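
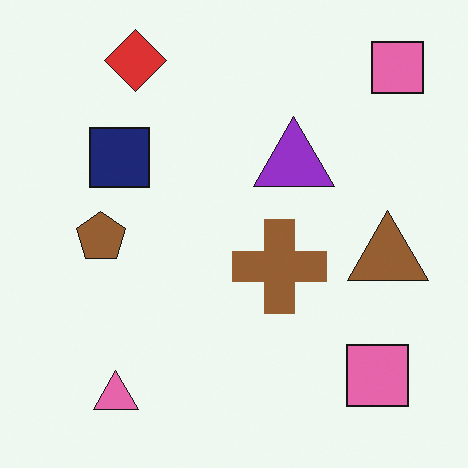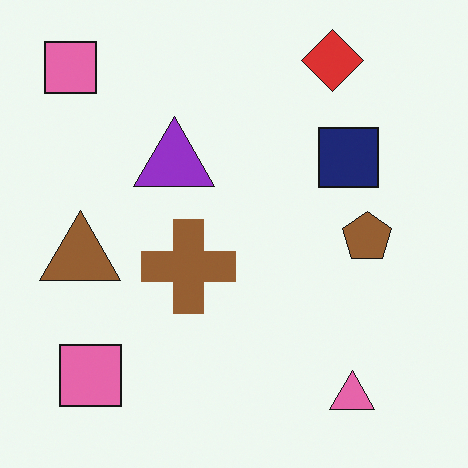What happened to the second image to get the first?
It was flipped horizontally (left ↔ right).

The brown triangle is in the left of the second image and the right of the first — shapes on opposite sides of the vertical midline have swapped in a mirror flip.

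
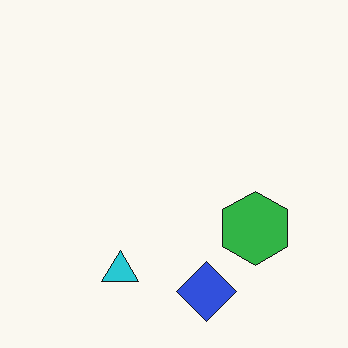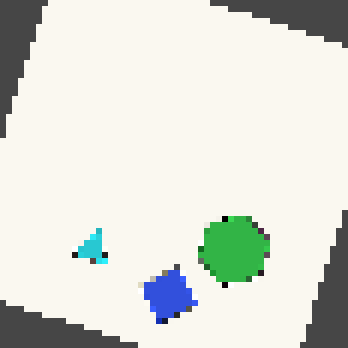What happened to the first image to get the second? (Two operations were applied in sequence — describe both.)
It was rotated clockwise by a clearly visible amount, then moderately pixelated.

Every shape is tilted by the same angle and the image corners show triangular fill wedges — a whole-image rotation by a non-right angle. Shapes are reduced to large square blocks; fine edges and outlines are lost — a downscale-then-upscale (mosaic) effect.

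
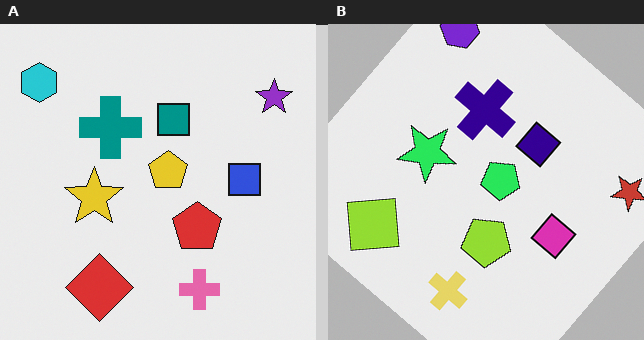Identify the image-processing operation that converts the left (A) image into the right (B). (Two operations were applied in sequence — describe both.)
The image was rotated clockwise by a large amount — several tens of degrees, then hue-shifted through roughly a third of the color wheel.

Every shape is tilted by the same angle and the image corners show triangular fill wedges — a whole-image rotation by a non-right angle. Every shape's color has rotated by the same amount around the hue wheel — a uniform hue shift.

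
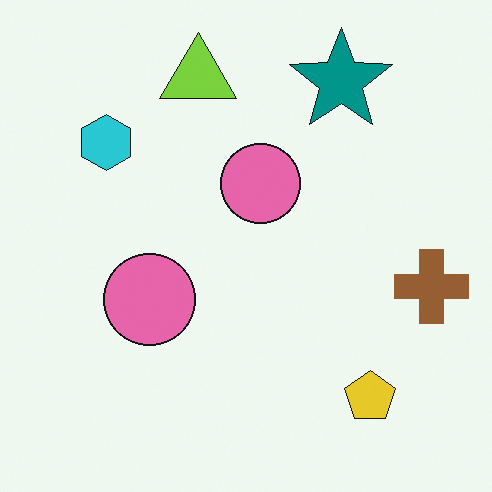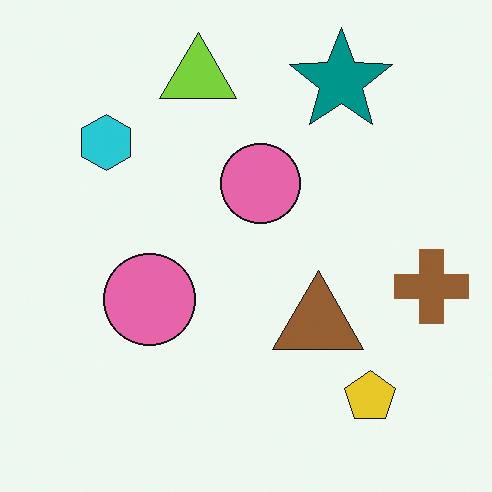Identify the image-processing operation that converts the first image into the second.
The second image is the first overlaid with an additional brown triangle.

A brown triangle appears in the second image that is absent from the first.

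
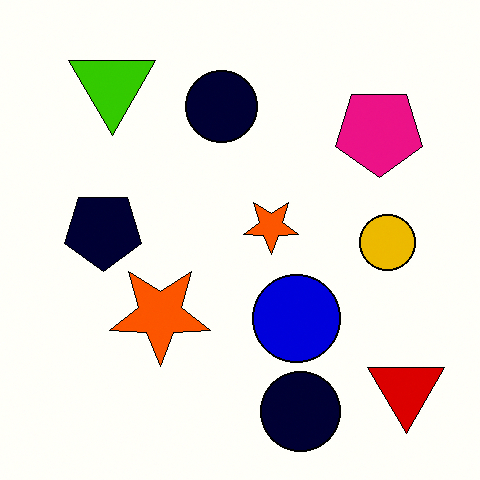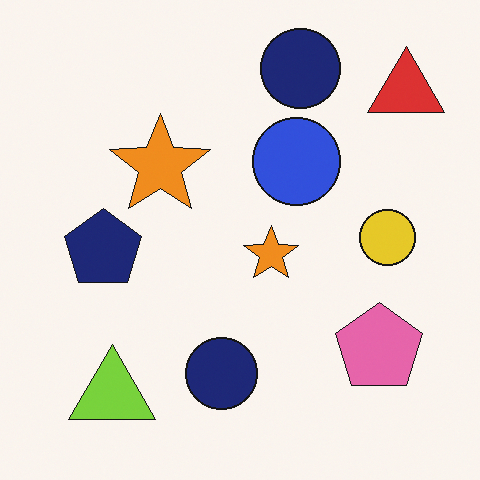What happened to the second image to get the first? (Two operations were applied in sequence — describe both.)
It was given much higher contrast, then flipped vertically (top ↔ bottom).

Tones are pushed away from mid-grey across the whole image — a global contrast change. The lime triangle is in the bottom-left of the second image and the top-left of the first — shapes on opposite sides of the horizontal midline have swapped in a mirror flip.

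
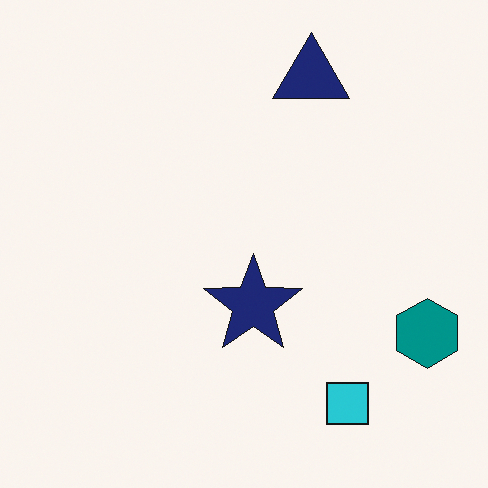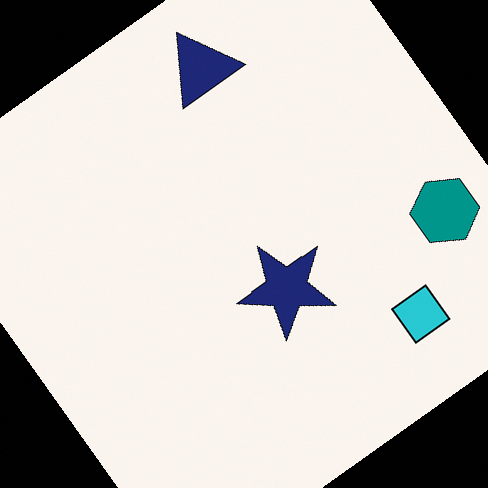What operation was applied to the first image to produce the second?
Rotated counter-clockwise by a large amount — several tens of degrees.

Every shape is tilted by the same angle and the image corners show triangular fill wedges — a whole-image rotation by a non-right angle.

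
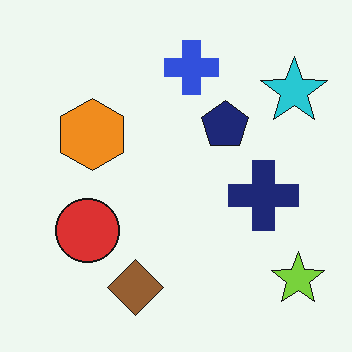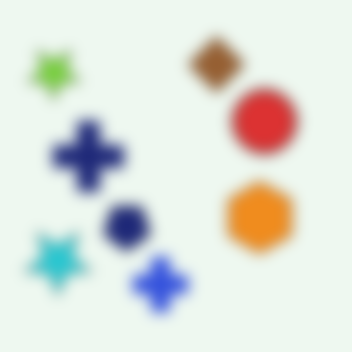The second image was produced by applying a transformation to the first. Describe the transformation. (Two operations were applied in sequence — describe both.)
The transformation is: rotated 180°, then strongly gaussian-blurred.

The lime star sits in the bottom-right of the first image and the top-left of the second — consistent with a whole-image 180° rotation. Shape edges and outlines are uniformly softened across the whole image.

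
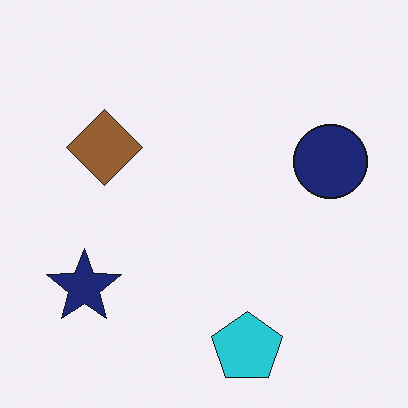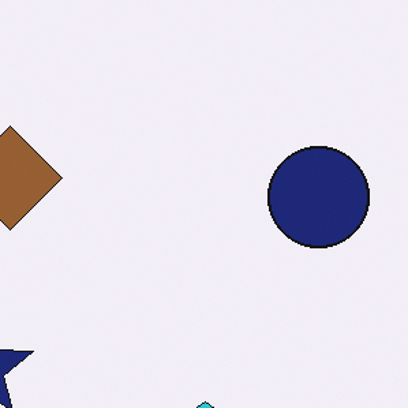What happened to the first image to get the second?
It was cropped slightly and scaled back up.

The visible shapes are larger and the field of view is narrower; shapes near the original edges may be partly or wholly outside the frame — a crop-and-rescale.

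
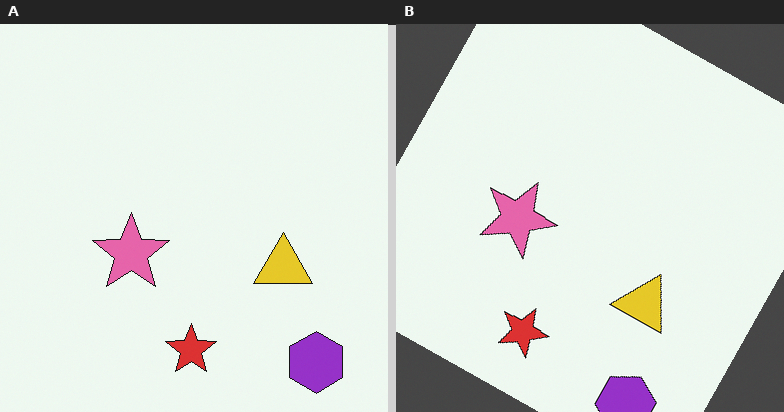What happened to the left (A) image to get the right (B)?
Rotated clockwise by a clearly visible amount.

Every shape is tilted by the same angle and the image corners show triangular fill wedges — a whole-image rotation by a non-right angle.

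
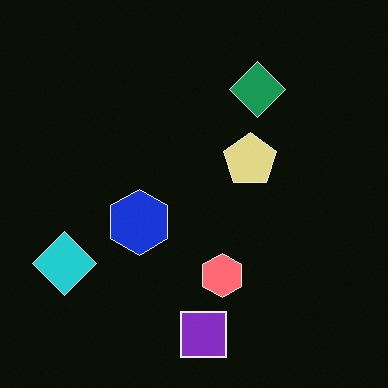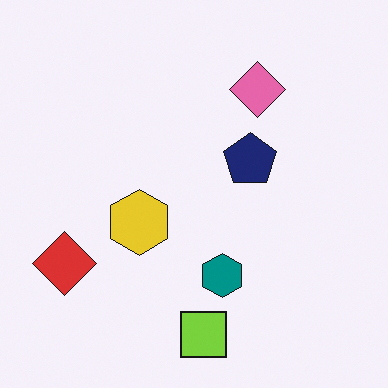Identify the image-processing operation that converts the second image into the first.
It was color-inverted (negative).

The light background has become dark and every shape's color is its complement — a photographic negative.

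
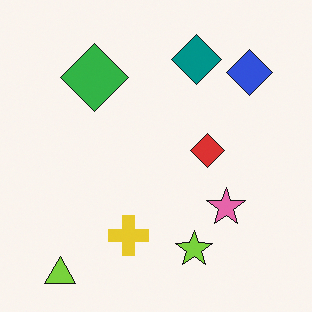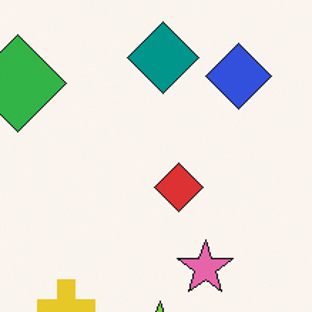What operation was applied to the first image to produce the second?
The image was cropped to a modestly smaller region and rescaled.

The visible shapes are larger and the field of view is narrower; shapes near the original edges may be partly or wholly outside the frame — a crop-and-rescale.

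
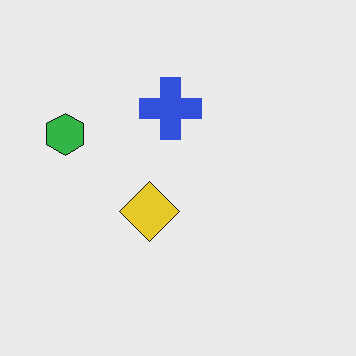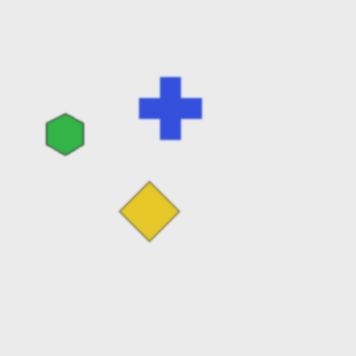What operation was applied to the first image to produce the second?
The image was slightly softened.

Shape edges and outlines are uniformly softened across the whole image.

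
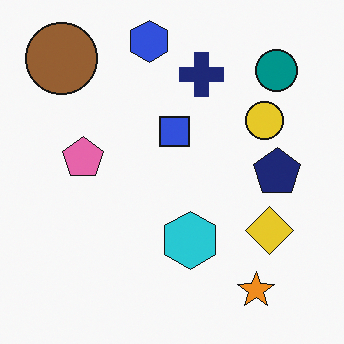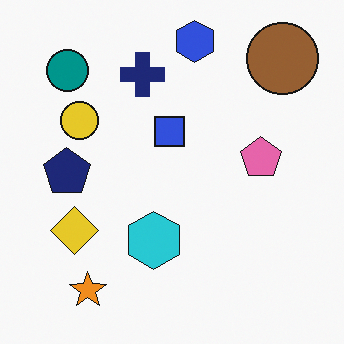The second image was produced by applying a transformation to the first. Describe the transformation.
This is the original image flipped horizontally (left ↔ right).

The brown circle is in the top-left of the first image and the top-right of the second — shapes on opposite sides of the vertical midline have swapped in a mirror flip.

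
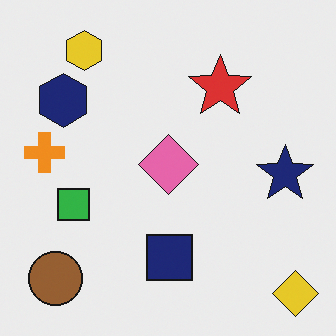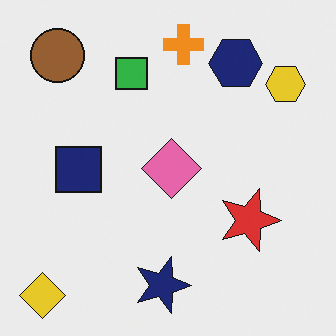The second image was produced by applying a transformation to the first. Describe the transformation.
It was rotated 90° clockwise.

The yellow diamond sits in the bottom-right of the first image and the bottom-left of the second — consistent with a whole-image 90° clockwise rotation.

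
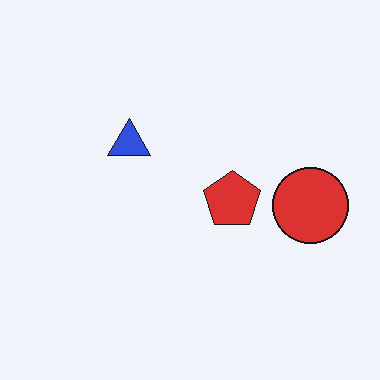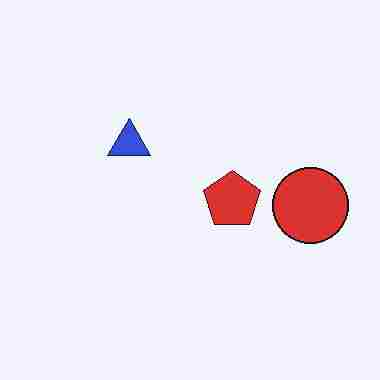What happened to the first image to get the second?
The second image is the first heavily JPEG-compressed with obvious blocking artifacts.

Blocky 8×8 compression artifacts appear around shape edges and the flat background shows ringing — characteristic JPEG degradation.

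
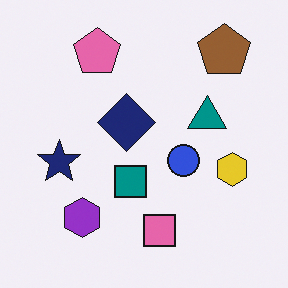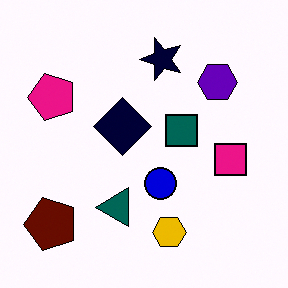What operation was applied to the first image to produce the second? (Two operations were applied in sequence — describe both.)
The second image is the first transposed (reflected across the top-left ↔ bottom-right diagonal), then boosted in contrast.

Shapes have swapped their row and column positions — what was in the top-right is now in the bottom-left — a diagonal reflection. Tones are pushed away from mid-grey across the whole image — a global contrast change.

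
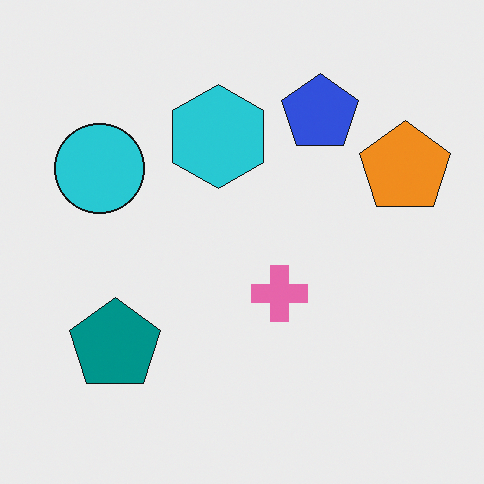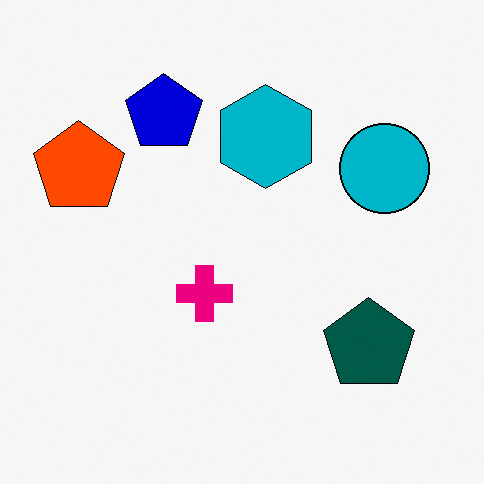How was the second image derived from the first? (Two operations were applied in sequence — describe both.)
Flipped horizontally (left ↔ right), then given much higher contrast.

The orange pentagon is in the right of the first image and the left of the second — shapes on opposite sides of the vertical midline have swapped in a mirror flip. Tones are pushed away from mid-grey across the whole image — a global contrast change.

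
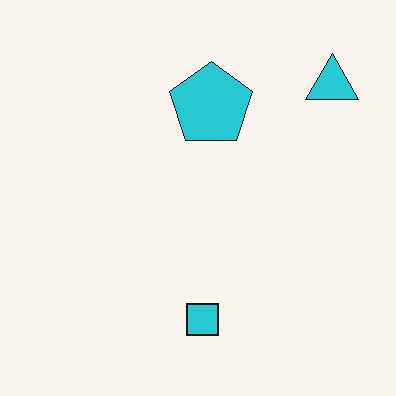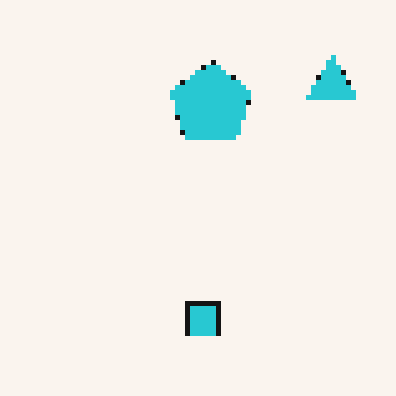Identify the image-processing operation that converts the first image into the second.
Lightly pixelated (a mild mosaic effect).

Shapes are reduced to large square blocks; fine edges and outlines are lost — a downscale-then-upscale (mosaic) effect.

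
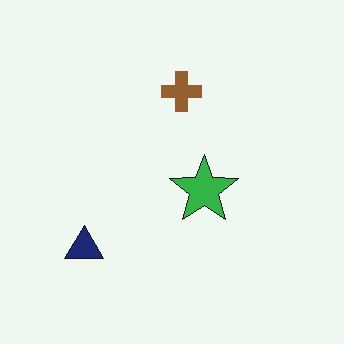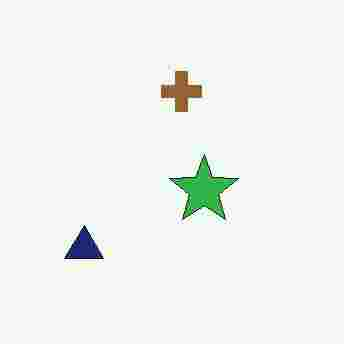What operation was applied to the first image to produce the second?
The image was heavily JPEG-compressed with obvious blocking artifacts.

Blocky 8×8 compression artifacts appear around shape edges and the flat background shows ringing — characteristic JPEG degradation.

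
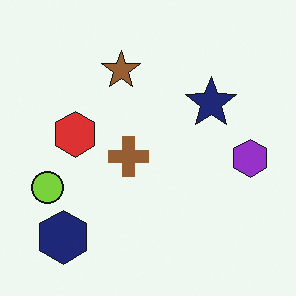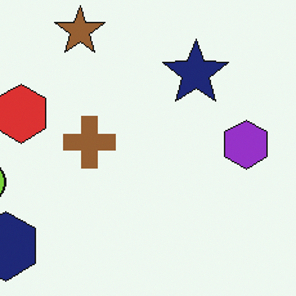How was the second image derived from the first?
The transformation is: cropped to a modestly smaller region and rescaled.

The visible shapes are larger and the field of view is narrower; shapes near the original edges may be partly or wholly outside the frame — a crop-and-rescale.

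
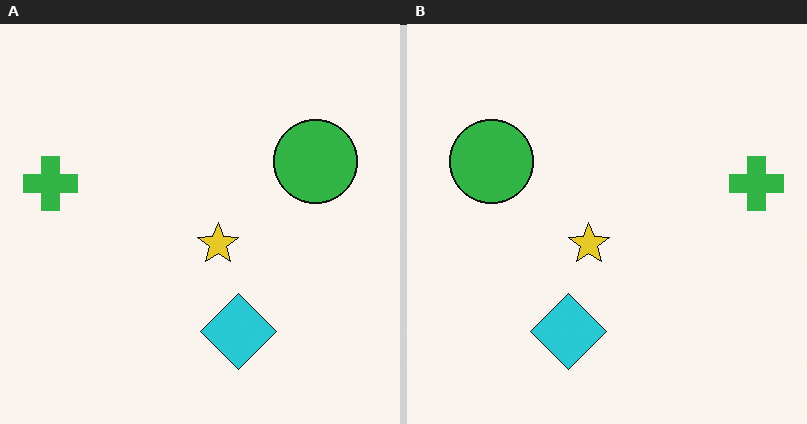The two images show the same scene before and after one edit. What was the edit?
This is the original image flipped horizontally (left ↔ right).

The green cross is in the left of the left (A) image and the right of the right (B) — shapes on opposite sides of the vertical midline have swapped in a mirror flip.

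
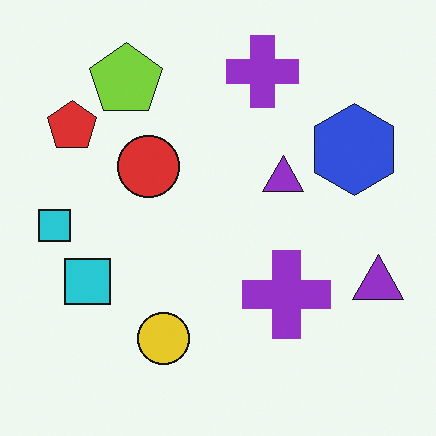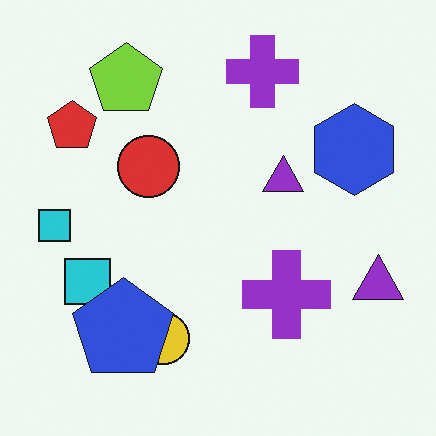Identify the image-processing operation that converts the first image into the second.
The second image is the first overlaid with an additional blue pentagon.

A blue pentagon appears in the second image that is absent from the first.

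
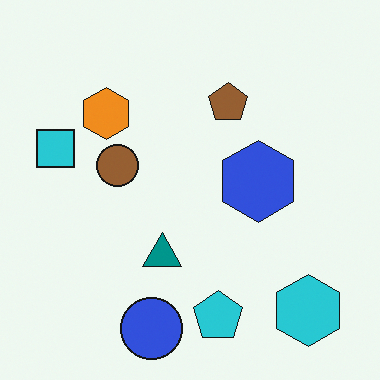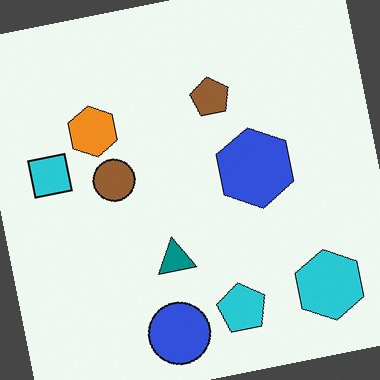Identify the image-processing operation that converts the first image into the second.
It was rotated counter-clockwise by a slight angle.

Every shape is tilted by the same angle and the image corners show triangular fill wedges — a whole-image rotation by a non-right angle.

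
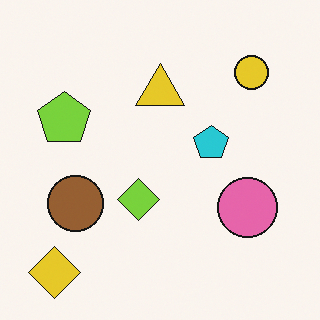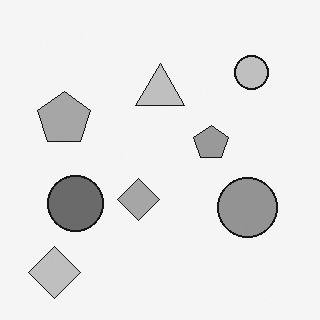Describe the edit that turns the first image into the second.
The image was converted to grayscale.

All color is removed — every shape is now a shade of grey.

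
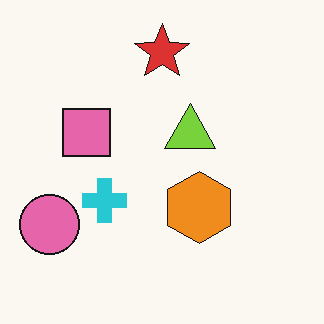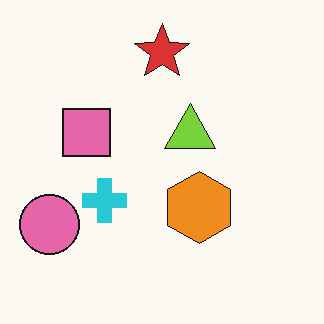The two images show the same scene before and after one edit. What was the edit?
JPEG-compressed with visible artifacts.

Blocky 8×8 compression artifacts appear around shape edges and the flat background shows ringing — characteristic JPEG degradation.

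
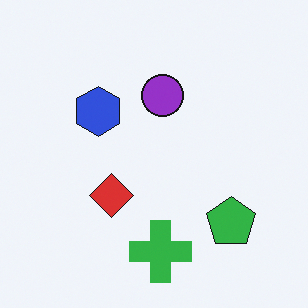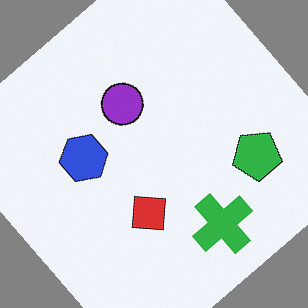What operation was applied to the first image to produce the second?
It was rotated counter-clockwise by a large amount — several tens of degrees.

Every shape is tilted by the same angle and the image corners show triangular fill wedges — a whole-image rotation by a non-right angle.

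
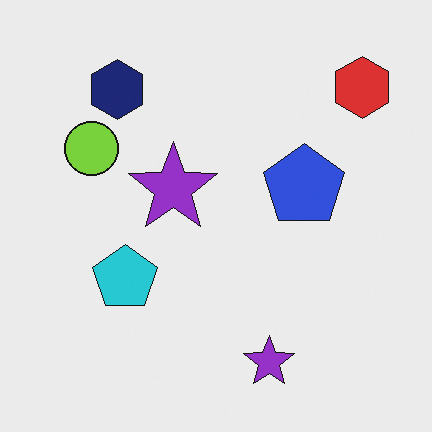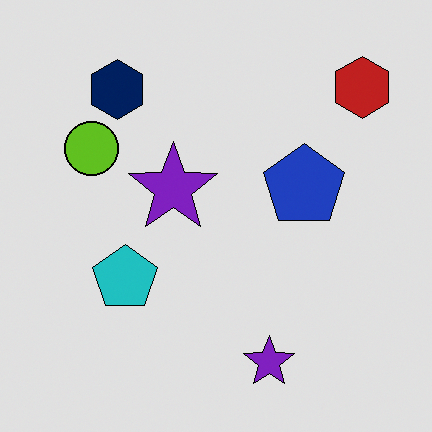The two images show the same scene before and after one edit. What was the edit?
The second image is the first moderately posterized.

Each flat color has snapped to a coarser quantized level — most visibly, the near-white background has dropped to a flat grey.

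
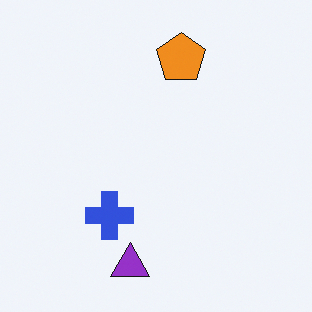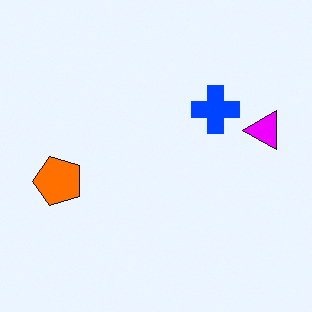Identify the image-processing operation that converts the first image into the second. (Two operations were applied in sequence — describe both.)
The transformation is: heavily oversaturated, then transposed (reflected across the top-left ↔ bottom-right diagonal).

All colors are more vivid — a global saturation change. Shapes have swapped their row and column positions — what was in the top-right is now in the bottom-left — a diagonal reflection.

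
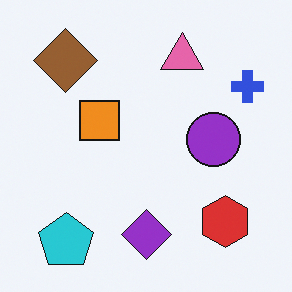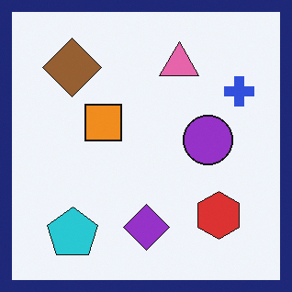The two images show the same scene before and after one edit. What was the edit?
The transformation is: framed with a navy border.

A solid navy frame runs around the edge of the second image, with the content slightly shrunk inside it.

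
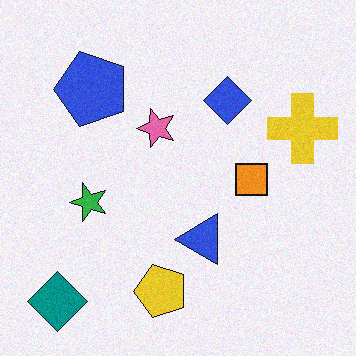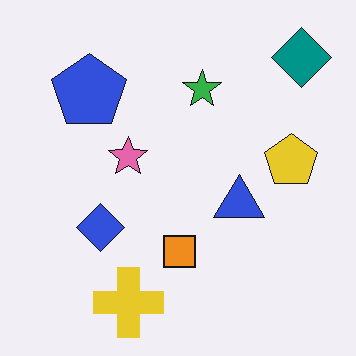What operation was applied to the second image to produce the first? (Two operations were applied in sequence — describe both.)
The first image is the second transposed (reflected across the top-left ↔ bottom-right diagonal), then degraded with light additive noise.

Shapes have swapped their row and column positions — what was in the top-right is now in the bottom-left — a diagonal reflection. Random speckle covers the whole image, including the flat background.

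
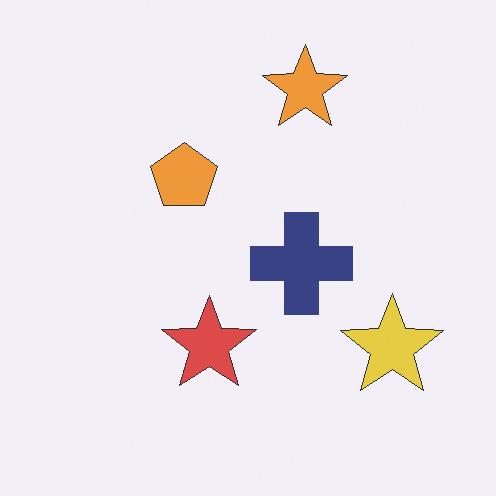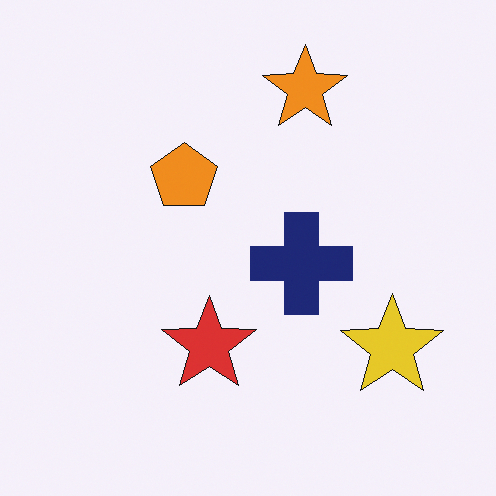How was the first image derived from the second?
This is the original image given slightly reduced contrast.

Tones are pushed toward mid-grey across the whole image — a global contrast change.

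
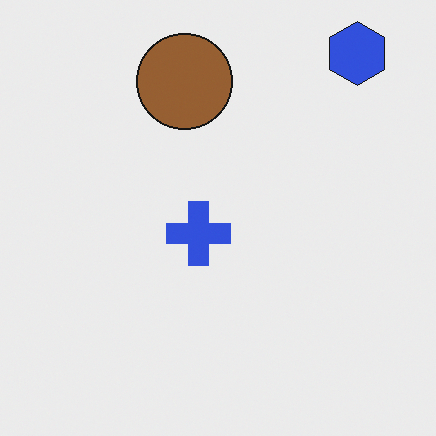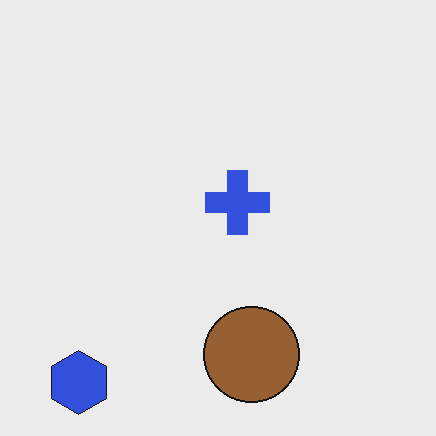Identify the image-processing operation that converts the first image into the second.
The transformation is: rotated 180°.

The blue hexagon sits in the top-right of the first image and the bottom-left of the second — consistent with a whole-image 180° rotation.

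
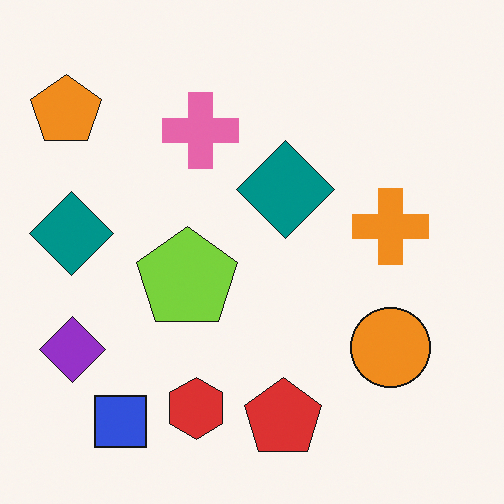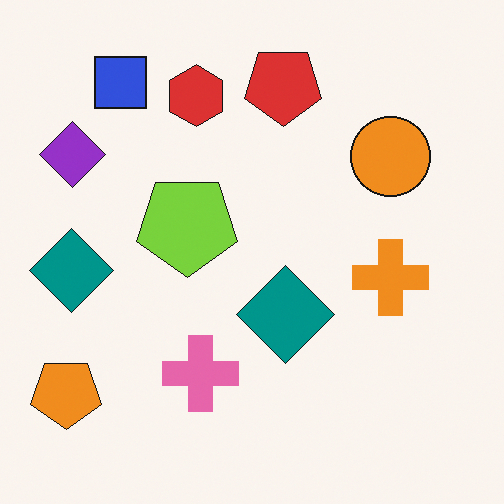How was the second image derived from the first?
The image was flipped vertically (top ↔ bottom).

The blue square is in the bottom-left of the first image and the top-left of the second — shapes on opposite sides of the horizontal midline have swapped in a mirror flip.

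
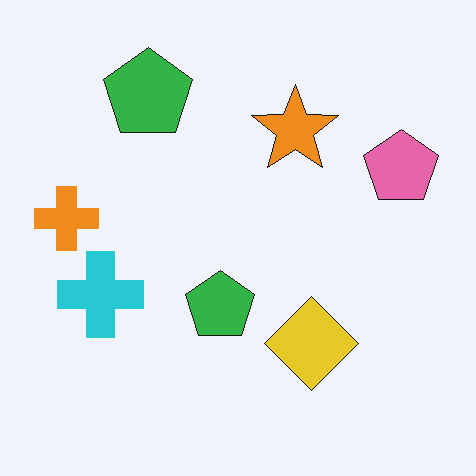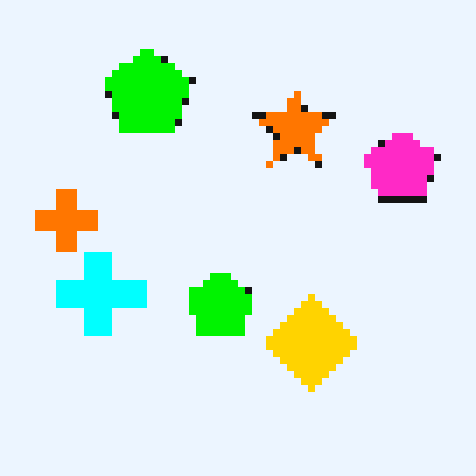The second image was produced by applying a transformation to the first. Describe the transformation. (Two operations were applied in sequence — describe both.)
The transformation is: made much more vivid (saturation change), then pixelated into visible square blocks.

All colors are more vivid — a global saturation change. Shapes are reduced to large square blocks; fine edges and outlines are lost — a downscale-then-upscale (mosaic) effect.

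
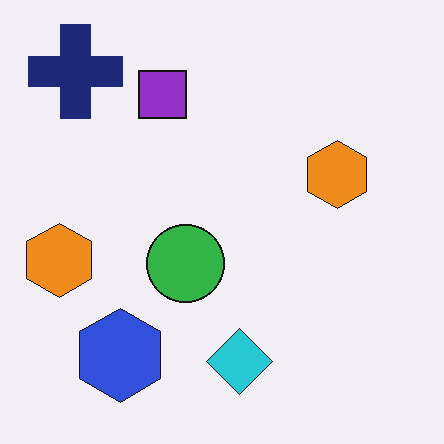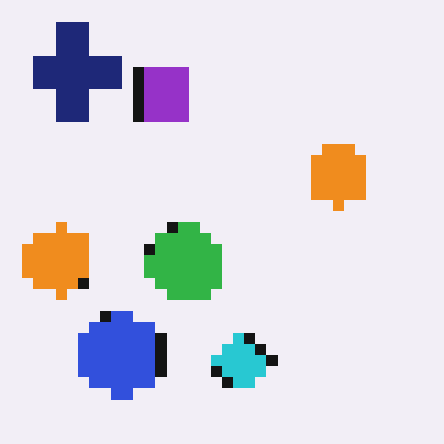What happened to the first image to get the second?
It was heavily pixelated into large blocks.

Shapes are reduced to large square blocks; fine edges and outlines are lost — a downscale-then-upscale (mosaic) effect.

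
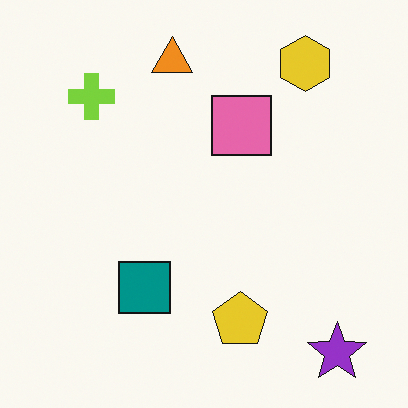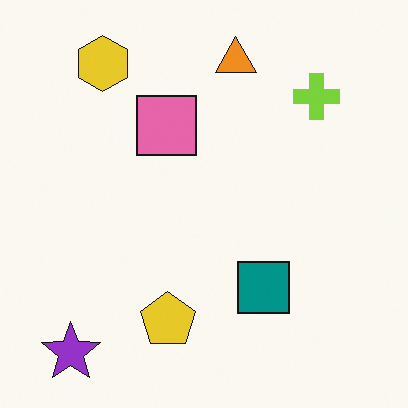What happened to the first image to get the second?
Flipped horizontally (left ↔ right).

The purple star is in the bottom-right of the first image and the bottom-left of the second — shapes on opposite sides of the vertical midline have swapped in a mirror flip.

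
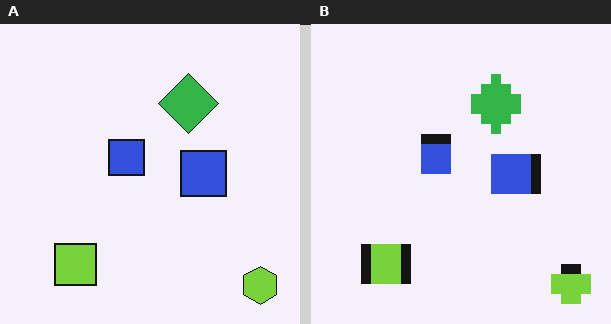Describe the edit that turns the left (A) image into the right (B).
The transformation is: heavily pixelated into large blocks.

Shapes are reduced to large square blocks; fine edges and outlines are lost — a downscale-then-upscale (mosaic) effect.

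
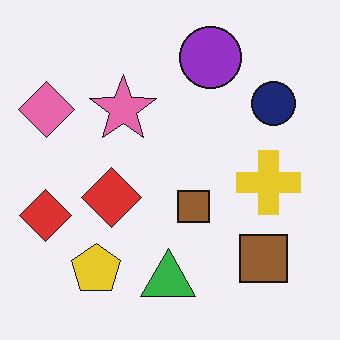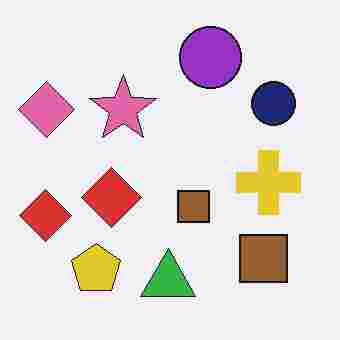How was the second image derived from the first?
It was degraded with heavy JPEG compression.

Blocky 8×8 compression artifacts appear around shape edges and the flat background shows ringing — characteristic JPEG degradation.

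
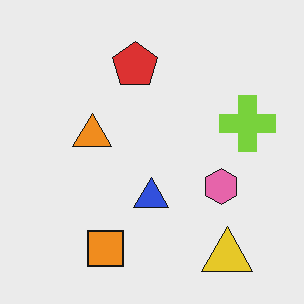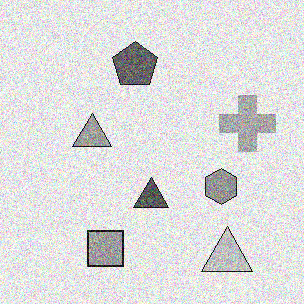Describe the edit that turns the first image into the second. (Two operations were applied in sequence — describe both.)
This is the original image converted to grayscale, then degraded with heavy additive noise.

All color is removed — every shape is now a shade of grey. Random speckle covers the whole image, including the flat background.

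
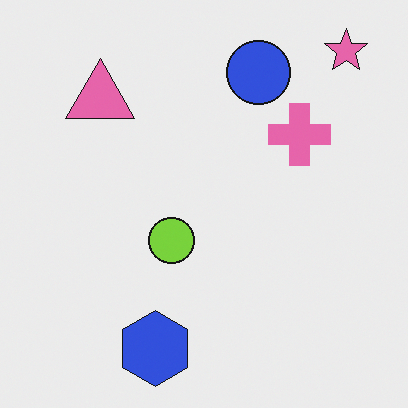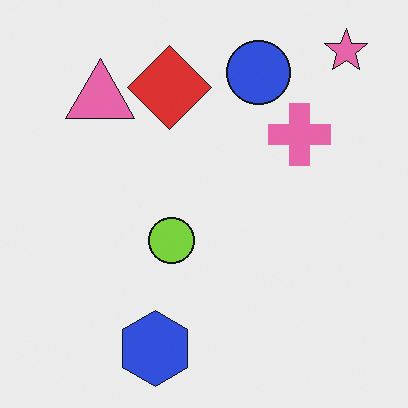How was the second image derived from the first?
The transformation is: overlaid with an additional red diamond.

A red diamond appears in the second image that is absent from the first.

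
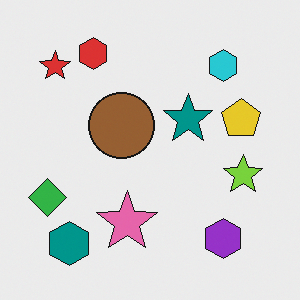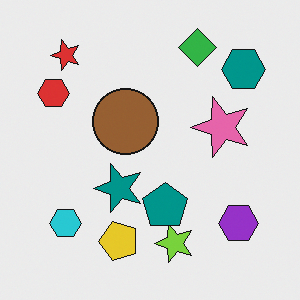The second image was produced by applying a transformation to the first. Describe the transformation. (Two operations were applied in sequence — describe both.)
This is the original image transposed (reflected across the top-left ↔ bottom-right diagonal), then overlaid with an additional teal pentagon.

Shapes have swapped their row and column positions — what was in the top-right is now in the bottom-left — a diagonal reflection. A teal pentagon appears in the second image that is absent from the first.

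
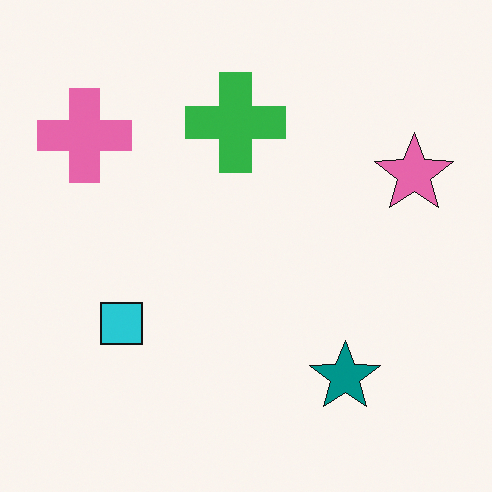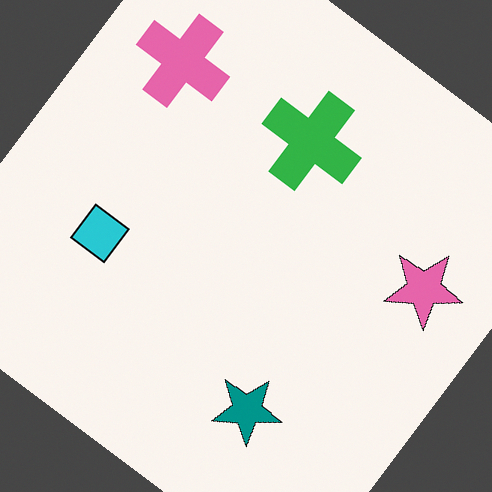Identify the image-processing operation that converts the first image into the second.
The image was rotated clockwise by a large amount — several tens of degrees.

Every shape is tilted by the same angle and the image corners show triangular fill wedges — a whole-image rotation by a non-right angle.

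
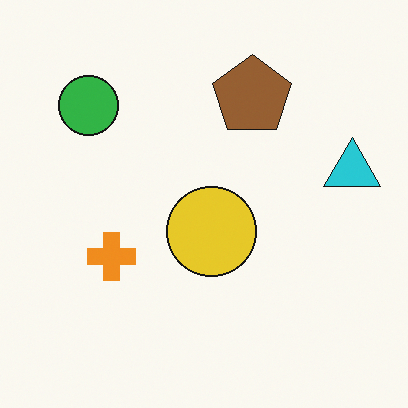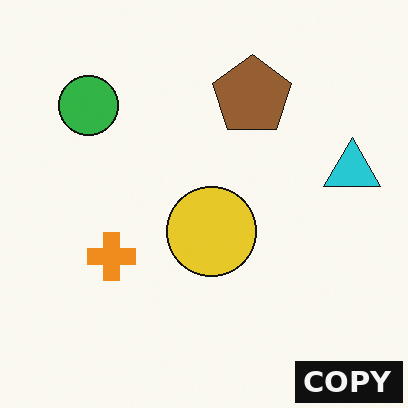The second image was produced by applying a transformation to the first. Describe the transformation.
It was watermarked with the text "COPY" in the lower-right corner.

A dark label reading "COPY" appears in the lower-right corner.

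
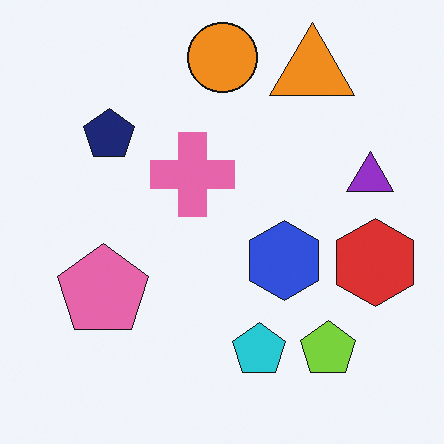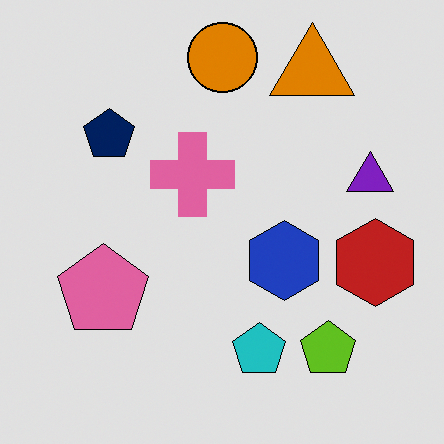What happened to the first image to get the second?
This is the original image posterized to a reduced palette.

Each flat color has snapped to a coarser quantized level — most visibly, the near-white background has dropped to a flat grey.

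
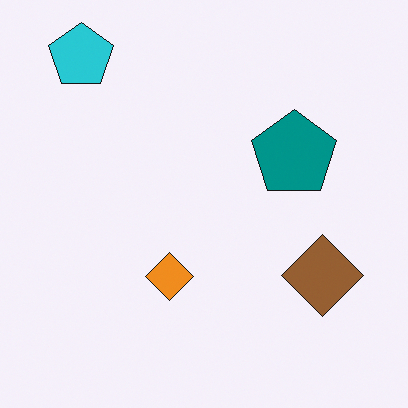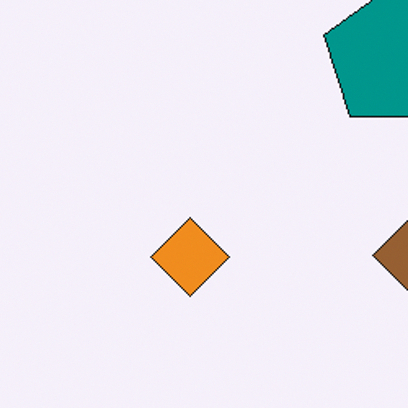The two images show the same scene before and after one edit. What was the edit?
The transformation is: cropped tightly and scaled back up.

The visible shapes are larger and the field of view is narrower; shapes near the original edges may be partly or wholly outside the frame — a crop-and-rescale.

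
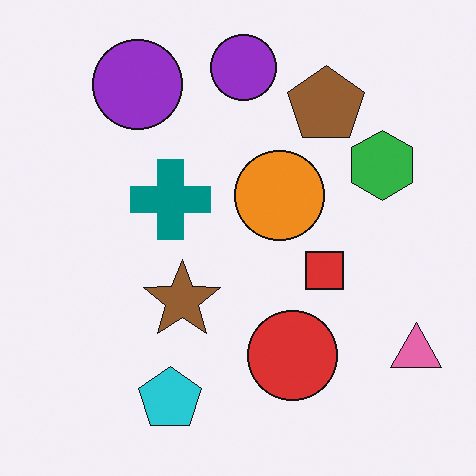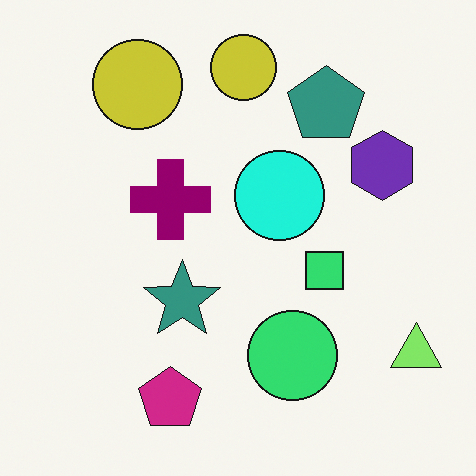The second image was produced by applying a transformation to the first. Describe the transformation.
The transformation is: hue-shifted by a moderate amount.

Every shape's color has rotated by the same amount around the hue wheel — a uniform hue shift.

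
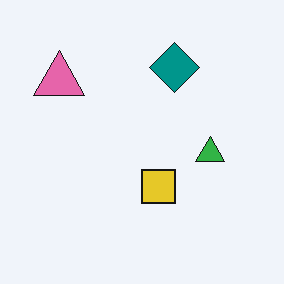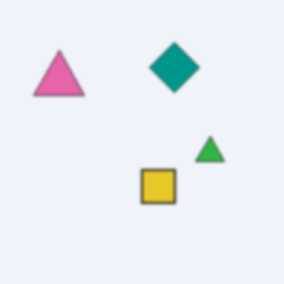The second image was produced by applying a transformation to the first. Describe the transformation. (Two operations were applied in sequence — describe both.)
The transformation is: slightly softened, then given moderate JPEG compression.

Shape edges and outlines are uniformly softened across the whole image. Blocky 8×8 compression artifacts appear around shape edges and the flat background shows ringing — characteristic JPEG degradation.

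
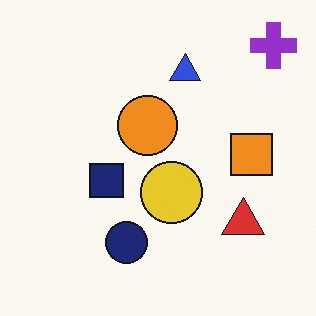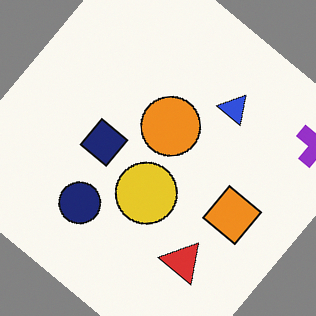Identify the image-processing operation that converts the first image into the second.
Rotated clockwise by a large amount — several tens of degrees.

Every shape is tilted by the same angle and the image corners show triangular fill wedges — a whole-image rotation by a non-right angle.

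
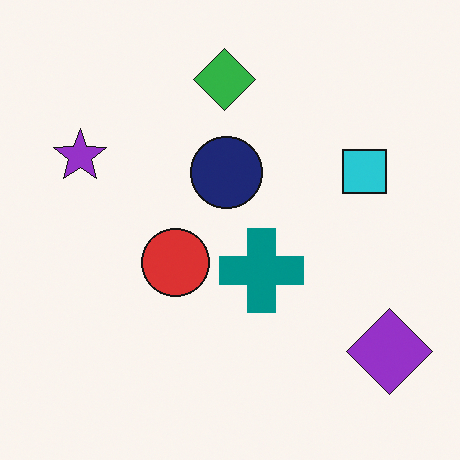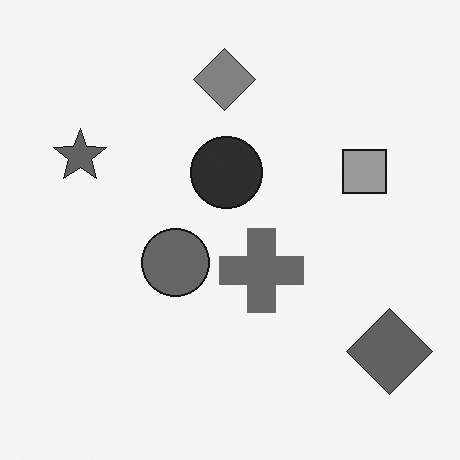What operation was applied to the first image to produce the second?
The transformation is: converted to grayscale.

All color is removed — every shape is now a shade of grey.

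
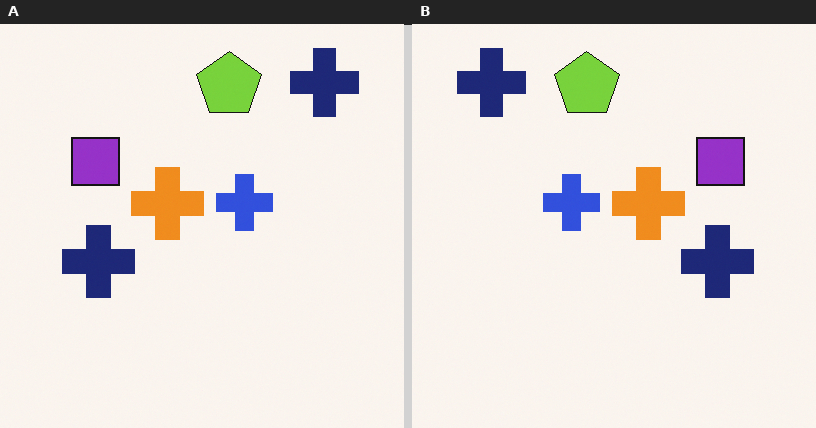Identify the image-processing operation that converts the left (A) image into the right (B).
Flipped horizontally (left ↔ right).

The purple square is in the left of the left (A) image and the right of the right (B) — shapes on opposite sides of the vertical midline have swapped in a mirror flip.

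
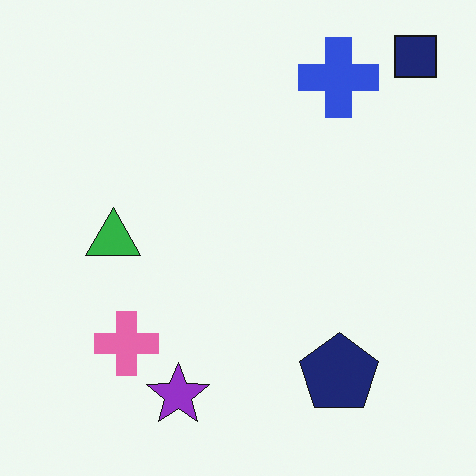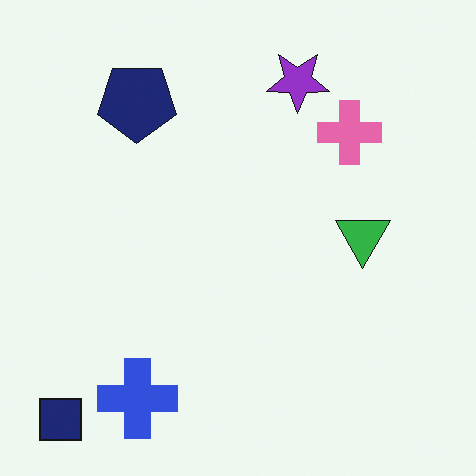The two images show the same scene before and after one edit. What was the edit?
Rotated 180°.

The navy square sits in the top-right of the first image and the bottom-left of the second — consistent with a whole-image 180° rotation.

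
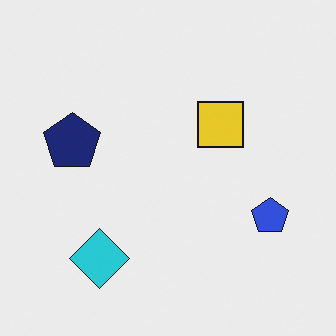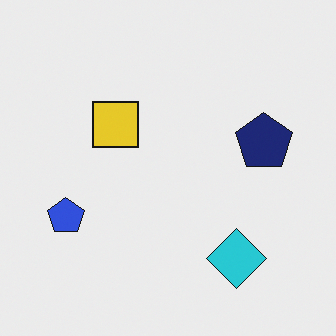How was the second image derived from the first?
The second image is the first flipped horizontally (left ↔ right).

The blue pentagon is in the right of the first image and the left of the second — shapes on opposite sides of the vertical midline have swapped in a mirror flip.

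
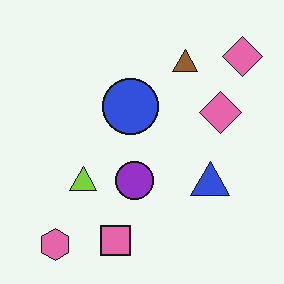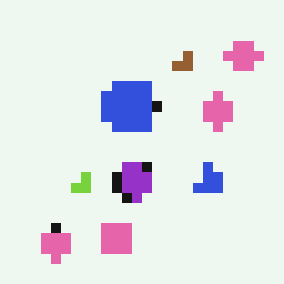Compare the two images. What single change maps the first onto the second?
The transformation is: heavily pixelated into large blocks.

Shapes are reduced to large square blocks; fine edges and outlines are lost — a downscale-then-upscale (mosaic) effect.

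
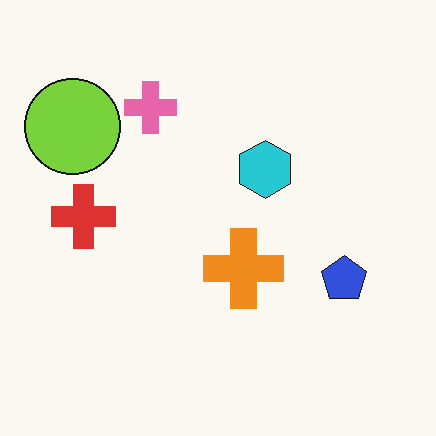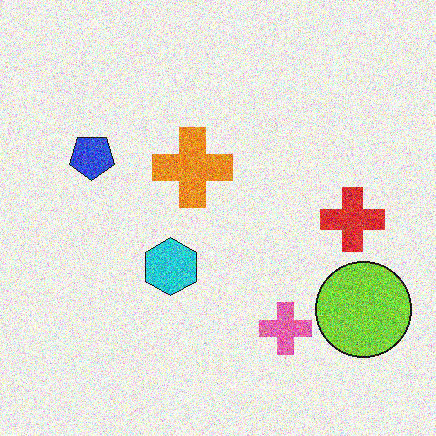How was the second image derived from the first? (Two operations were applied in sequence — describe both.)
Rotated 180°, then degraded with strong gaussian noise.

The lime circle sits in the top-left of the first image and the bottom-right of the second — consistent with a whole-image 180° rotation. Random speckle covers the whole image, including the flat background.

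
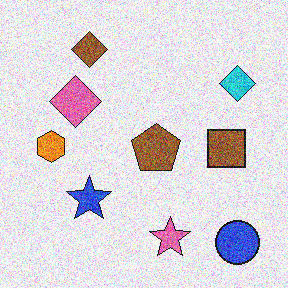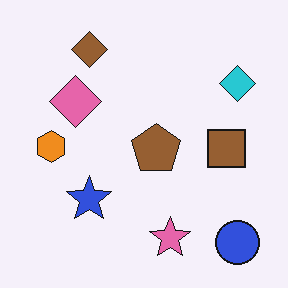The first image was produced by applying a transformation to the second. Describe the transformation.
The first image is the second degraded with strong gaussian noise.

Random speckle covers the whole image, including the flat background.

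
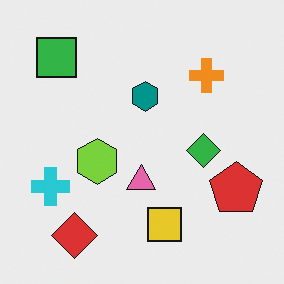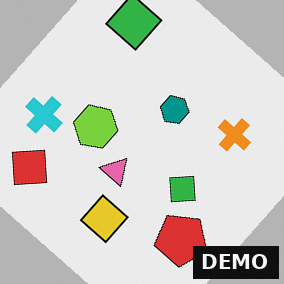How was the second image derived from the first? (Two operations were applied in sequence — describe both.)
It was rotated clockwise by a large amount — several tens of degrees, then watermarked with the text "DEMO" in the lower-right corner.

Every shape is tilted by the same angle and the image corners show triangular fill wedges — a whole-image rotation by a non-right angle. A dark label reading "DEMO" appears in the lower-right corner.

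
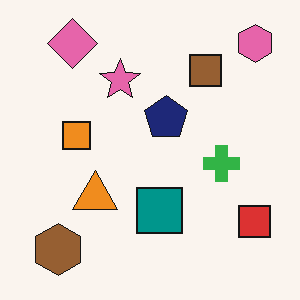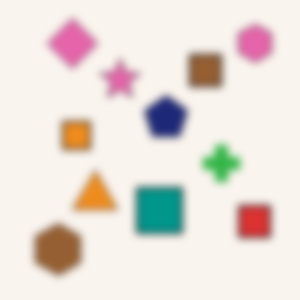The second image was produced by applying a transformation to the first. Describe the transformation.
It was moderately blurred.

Shape edges and outlines are uniformly softened across the whole image.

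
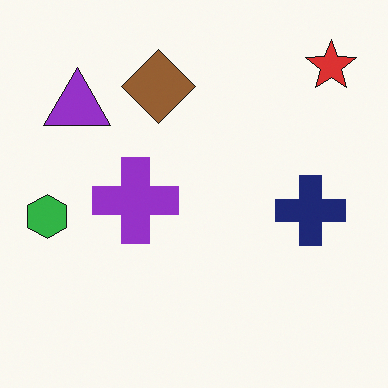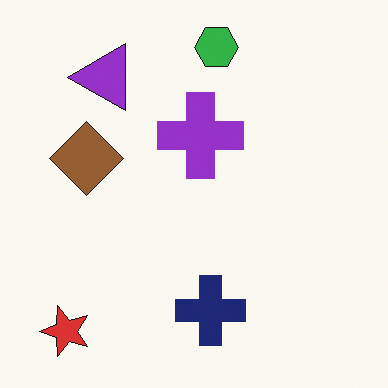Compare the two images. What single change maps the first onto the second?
The image was transposed (reflected across the top-left ↔ bottom-right diagonal).

Shapes have swapped their row and column positions — what was in the top-right is now in the bottom-left — a diagonal reflection.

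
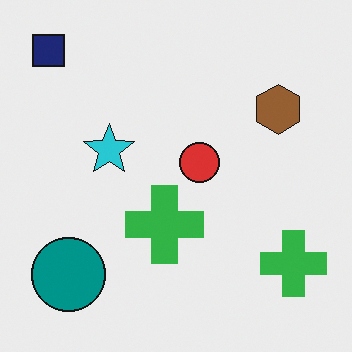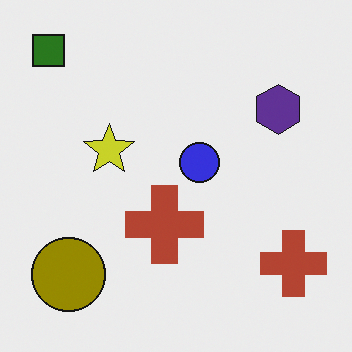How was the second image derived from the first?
The transformation is: hue-shifted by a large amount.

Every shape's color has rotated by the same amount around the hue wheel — a uniform hue shift.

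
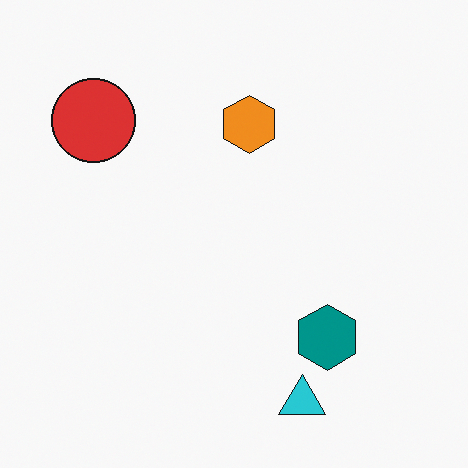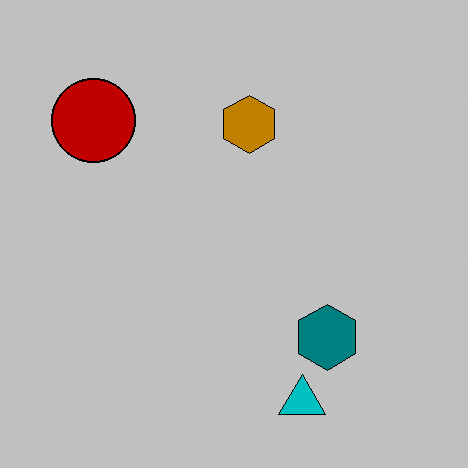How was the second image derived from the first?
The image was heavily posterized to just a handful of flat colors.

Each flat color has snapped to a coarser quantized level — most visibly, the near-white background has dropped to a flat grey.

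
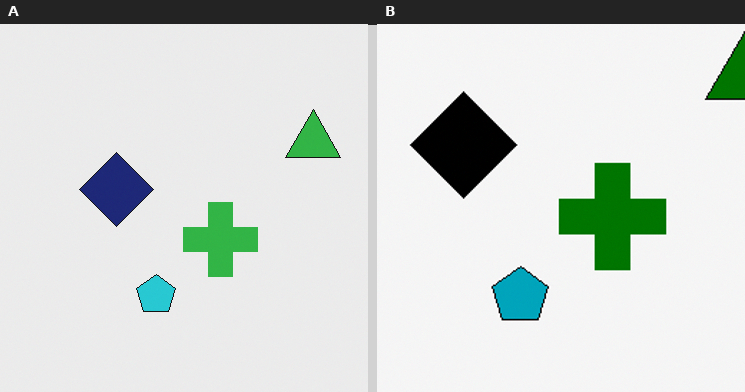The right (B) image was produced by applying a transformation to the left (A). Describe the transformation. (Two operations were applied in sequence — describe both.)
It was boosted in contrast, then cropped to a modestly smaller region and rescaled.

Tones are pushed away from mid-grey across the whole image — a global contrast change. The visible shapes are larger and the field of view is narrower; shapes near the original edges may be partly or wholly outside the frame — a crop-and-rescale.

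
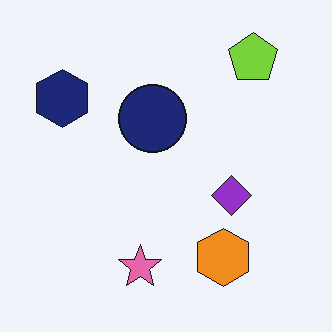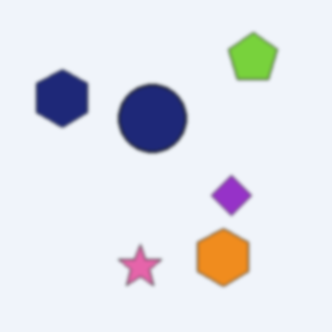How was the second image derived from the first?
It was slightly softened.

Shape edges and outlines are uniformly softened across the whole image.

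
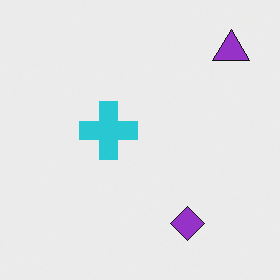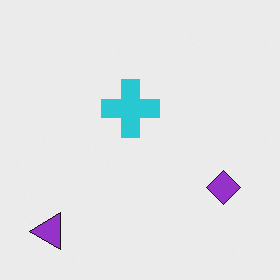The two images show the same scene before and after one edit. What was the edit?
This is the original image transposed (reflected across the top-left ↔ bottom-right diagonal).

Shapes have swapped their row and column positions — what was in the top-right is now in the bottom-left — a diagonal reflection.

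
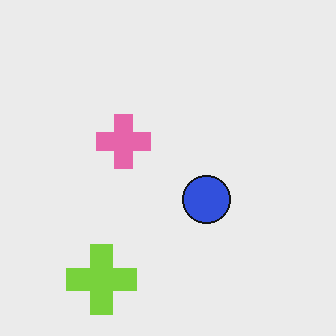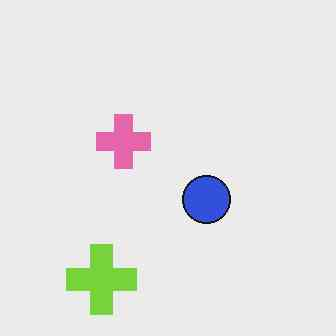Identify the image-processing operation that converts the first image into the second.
The image was JPEG-compressed with visible artifacts.

Blocky 8×8 compression artifacts appear around shape edges and the flat background shows ringing — characteristic JPEG degradation.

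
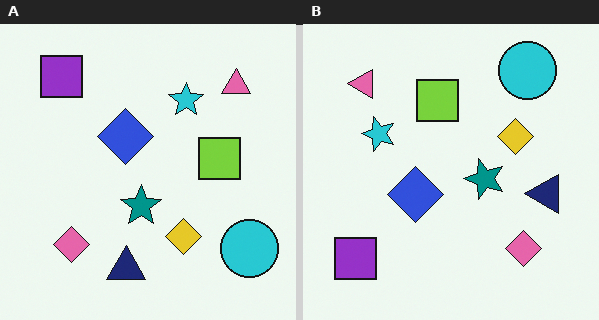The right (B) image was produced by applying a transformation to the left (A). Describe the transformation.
Rotated 90° counter-clockwise.

The purple square sits in the top-left of the left (A) image and the bottom-left of the right (B) — consistent with a whole-image 90° counter-clockwise rotation.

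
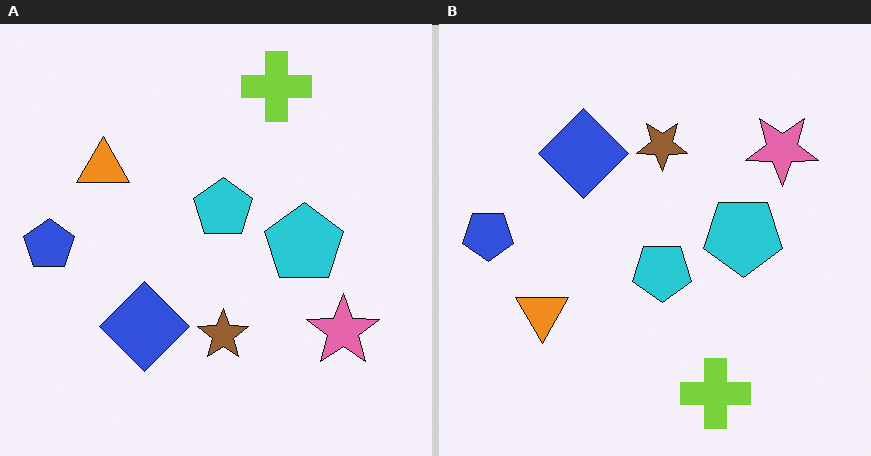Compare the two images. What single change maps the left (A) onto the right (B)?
This is the original image flipped vertically (top ↔ bottom).

The lime cross is in the top of the left (A) image and the bottom of the right (B) — shapes on opposite sides of the horizontal midline have swapped in a mirror flip.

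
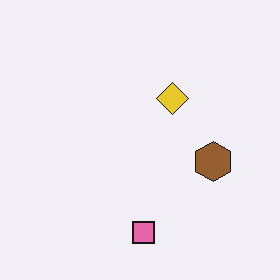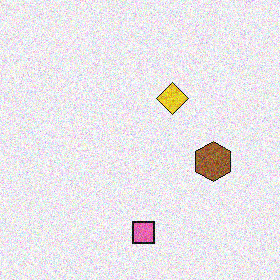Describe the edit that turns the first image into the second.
The second image is the first degraded with visible gaussian noise.

Random speckle covers the whole image, including the flat background.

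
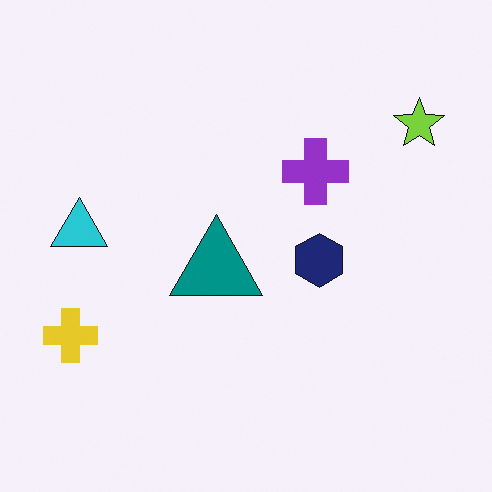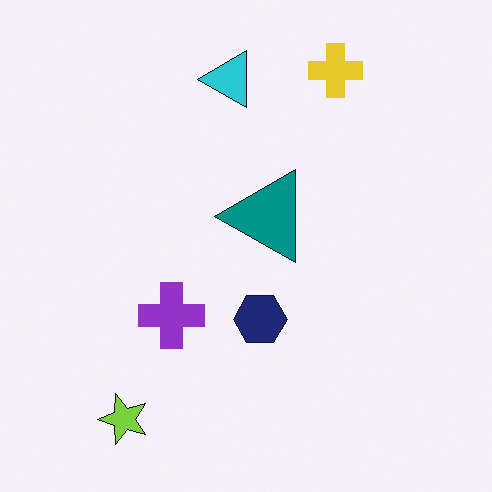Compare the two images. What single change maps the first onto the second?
Transposed (reflected across the top-left ↔ bottom-right diagonal).

Shapes have swapped their row and column positions — what was in the top-right is now in the bottom-left — a diagonal reflection.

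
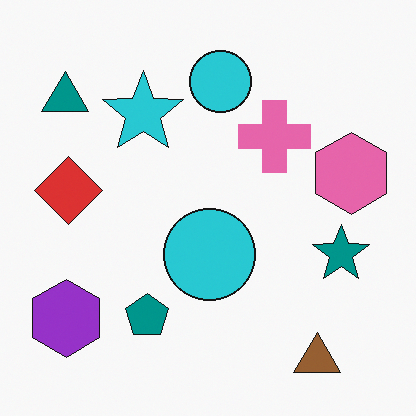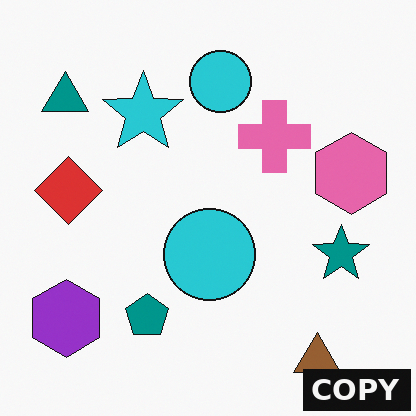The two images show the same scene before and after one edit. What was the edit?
Watermarked with the text "COPY" in the lower-right corner.

A dark label reading "COPY" appears in the lower-right corner.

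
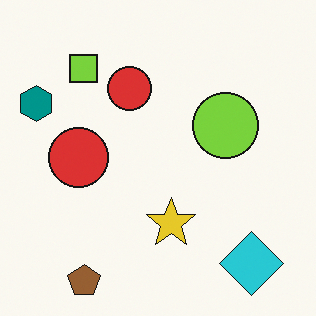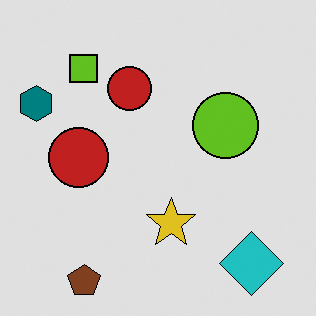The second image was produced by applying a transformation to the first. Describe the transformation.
It was moderately posterized.

Each flat color has snapped to a coarser quantized level — most visibly, the near-white background has dropped to a flat grey.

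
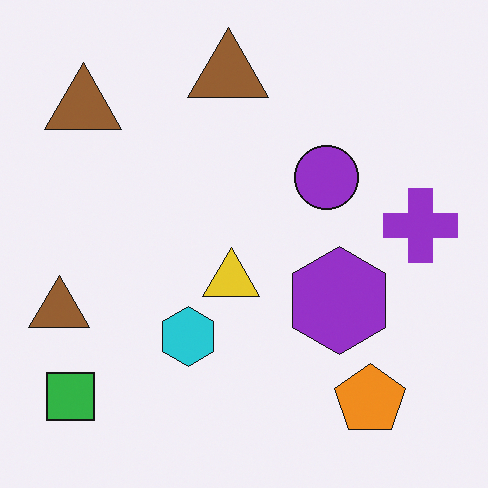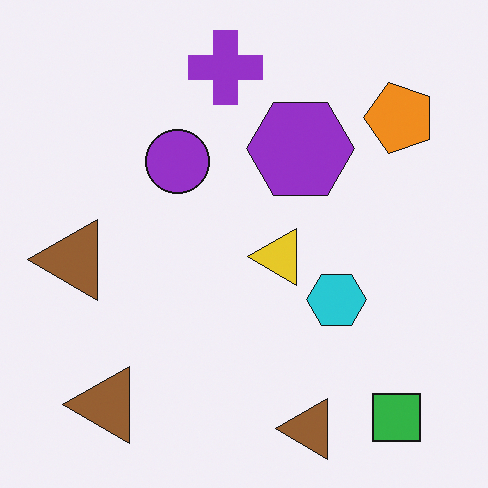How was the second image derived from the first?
The second image is the first rotated 90° counter-clockwise.

The green square sits in the bottom-left of the first image and the bottom-right of the second — consistent with a whole-image 90° counter-clockwise rotation.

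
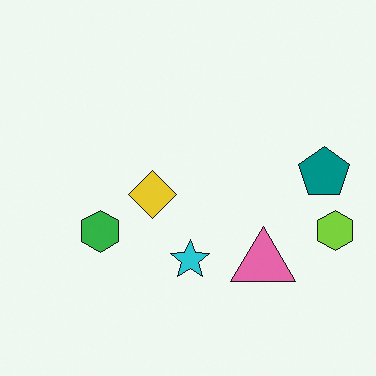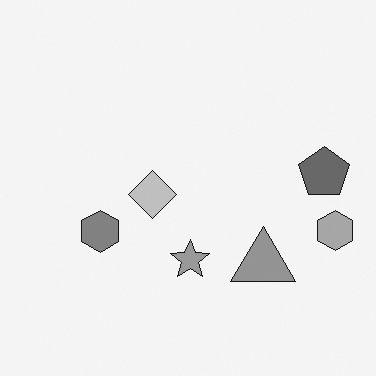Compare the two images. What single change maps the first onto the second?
The second image is the first converted to grayscale.

All color is removed — every shape is now a shade of grey.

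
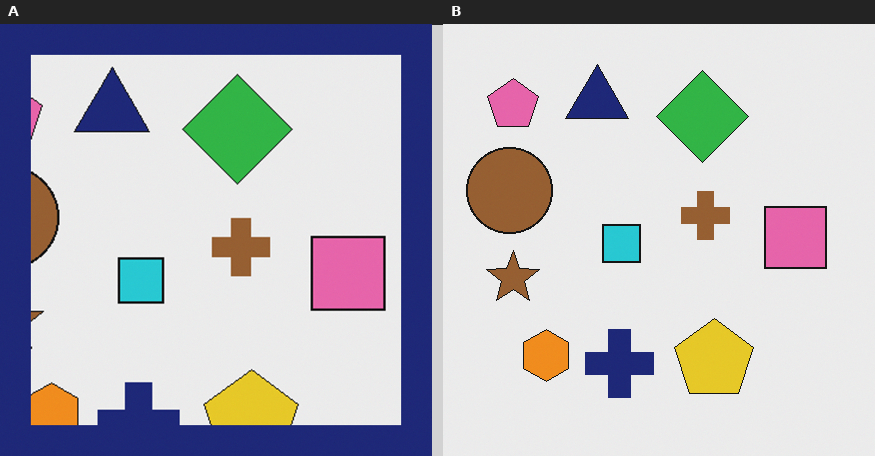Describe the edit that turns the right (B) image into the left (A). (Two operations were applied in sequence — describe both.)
This is the original image cropped to a modestly smaller region and rescaled, then framed with a navy border.

The visible shapes are larger and the field of view is narrower; shapes near the original edges may be partly or wholly outside the frame — a crop-and-rescale. A solid navy frame runs around the edge of the left (A) image, with the content slightly shrunk inside it.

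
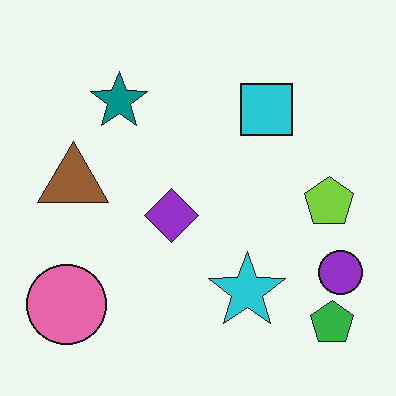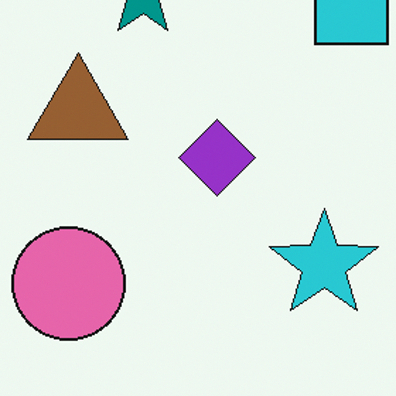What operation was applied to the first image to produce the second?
The image was cropped slightly and scaled back up.

The visible shapes are larger and the field of view is narrower; shapes near the original edges may be partly or wholly outside the frame — a crop-and-rescale.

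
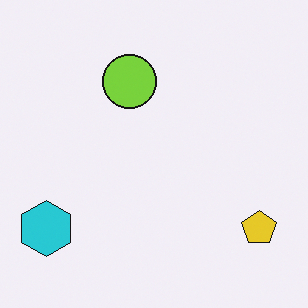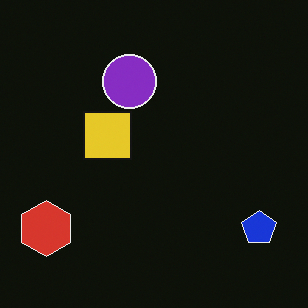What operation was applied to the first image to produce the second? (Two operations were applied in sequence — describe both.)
Color-inverted (negative), then overlaid with an additional yellow square.

The light background has become dark and every shape's color is its complement — a photographic negative. A yellow square appears in the second image that is absent from the first.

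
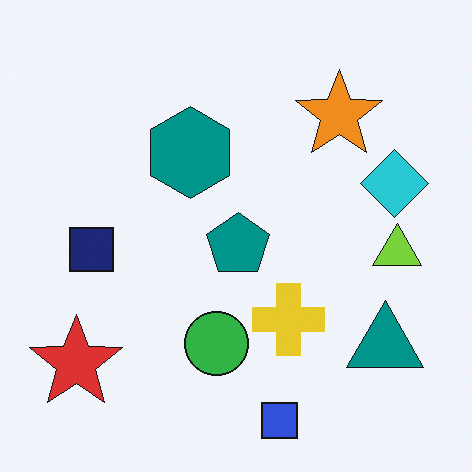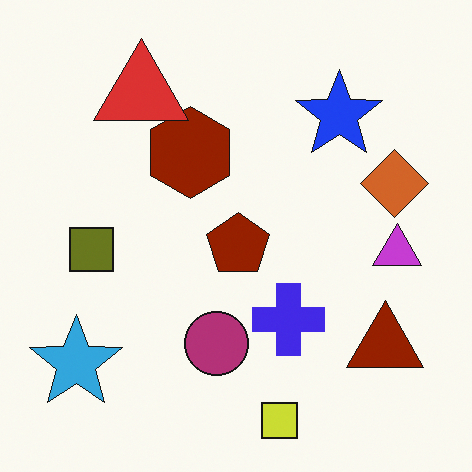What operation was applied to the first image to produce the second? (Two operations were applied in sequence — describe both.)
This is the original image hue-shifted through roughly half the color wheel, then overlaid with an additional red triangle.

Every shape's color has rotated by the same amount around the hue wheel — a uniform hue shift. A red triangle appears in the second image that is absent from the first.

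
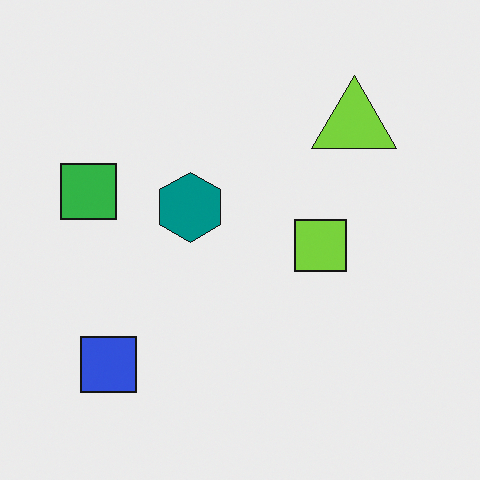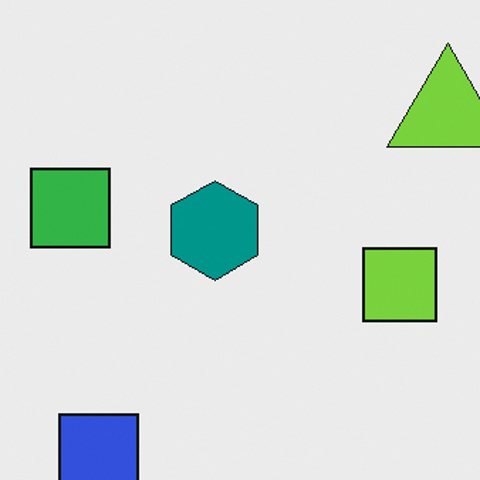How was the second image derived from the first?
The transformation is: cropped slightly and scaled back up.

The visible shapes are larger and the field of view is narrower; shapes near the original edges may be partly or wholly outside the frame — a crop-and-rescale.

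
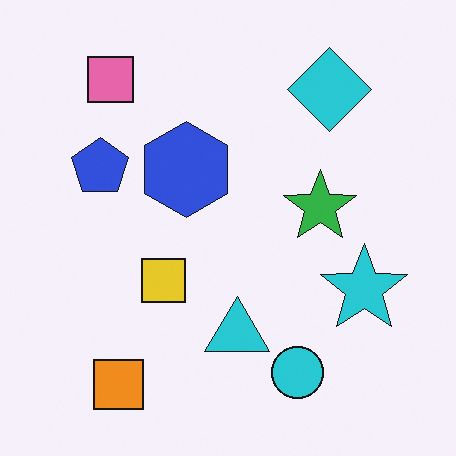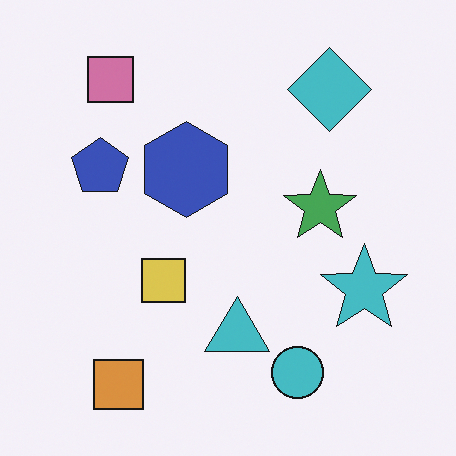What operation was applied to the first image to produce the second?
This is the original image slightly desaturated.

All colors are more muted and greyish — a global saturation change.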